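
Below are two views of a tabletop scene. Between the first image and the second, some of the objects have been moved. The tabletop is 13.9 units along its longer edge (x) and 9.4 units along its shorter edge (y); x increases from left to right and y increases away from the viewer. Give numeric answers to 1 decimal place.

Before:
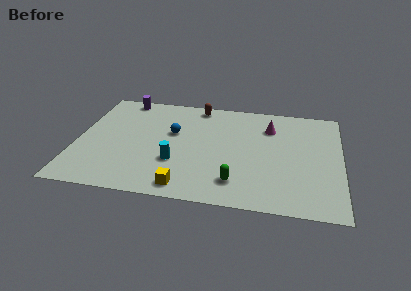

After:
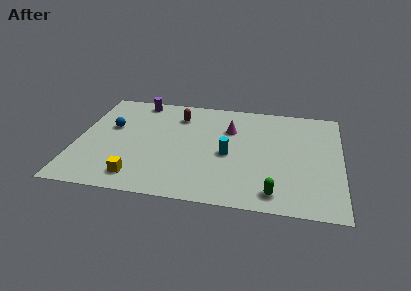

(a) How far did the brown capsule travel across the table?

1.5

The brown capsule was near (6.2, 8.4) before and (5.2, 7.3) after, so it travelled √(1.0² + 1.1²) ≈ 1.5 units.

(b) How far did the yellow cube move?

2.5

The yellow cube was near (5.9, 1.1) before and (3.4, 1.5) after, so it travelled √(2.5² + 0.4²) ≈ 2.5 units.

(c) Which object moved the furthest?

the blue sphere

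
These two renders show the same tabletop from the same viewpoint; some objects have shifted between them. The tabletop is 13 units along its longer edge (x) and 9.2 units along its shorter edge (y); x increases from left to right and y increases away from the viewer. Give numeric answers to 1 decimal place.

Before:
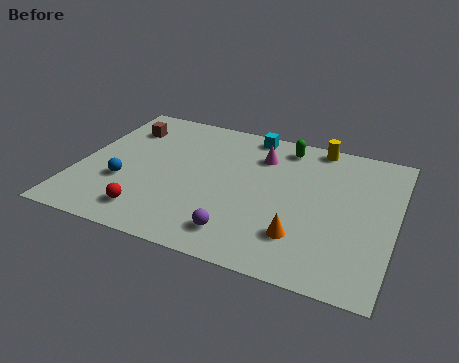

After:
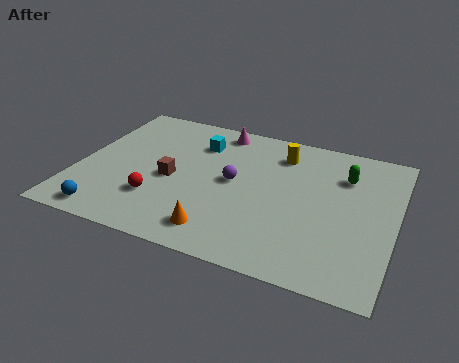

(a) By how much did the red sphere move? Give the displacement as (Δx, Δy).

(0.2, 1.0)

The red sphere started near (3.3, 1.6) and ended near (3.5, 2.6).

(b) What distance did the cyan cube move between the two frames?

2.4

From (6.7, 8.3) to (4.7, 6.9), the cyan cube covered √(2.0² + 1.4²) ≈ 2.4 units.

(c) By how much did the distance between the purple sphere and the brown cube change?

-5.1

They were about 7.7 units apart before and 2.6 after — 5.1 units closer together.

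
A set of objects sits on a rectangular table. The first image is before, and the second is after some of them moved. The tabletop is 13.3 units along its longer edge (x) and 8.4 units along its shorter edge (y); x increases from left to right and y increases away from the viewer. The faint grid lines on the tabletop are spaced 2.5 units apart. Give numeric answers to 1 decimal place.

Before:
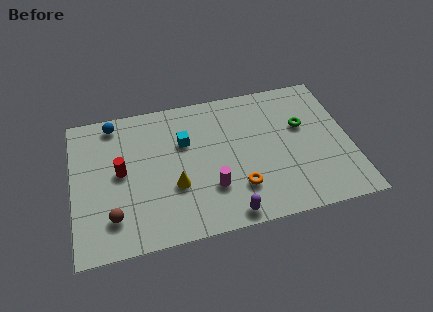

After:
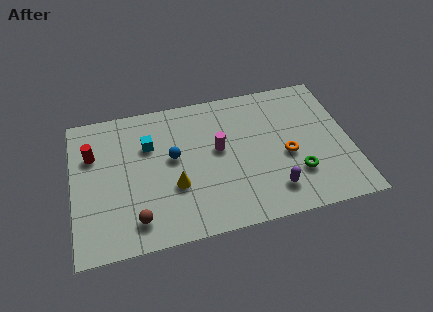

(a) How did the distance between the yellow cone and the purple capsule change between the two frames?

+1.5

They were about 3.3 units apart before and 4.8 after — 1.5 units further apart.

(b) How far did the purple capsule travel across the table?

2.4

The purple capsule was near (7.2, 0.8) before and (9.4, 1.7) after, so it travelled √(2.2² + 0.9²) ≈ 2.4 units.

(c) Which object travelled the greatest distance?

the blue sphere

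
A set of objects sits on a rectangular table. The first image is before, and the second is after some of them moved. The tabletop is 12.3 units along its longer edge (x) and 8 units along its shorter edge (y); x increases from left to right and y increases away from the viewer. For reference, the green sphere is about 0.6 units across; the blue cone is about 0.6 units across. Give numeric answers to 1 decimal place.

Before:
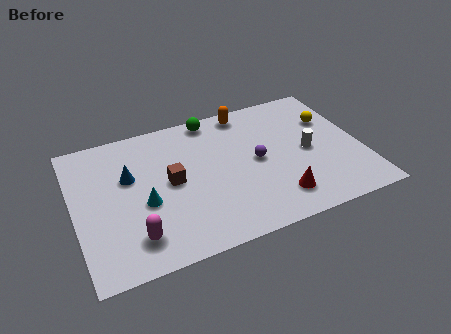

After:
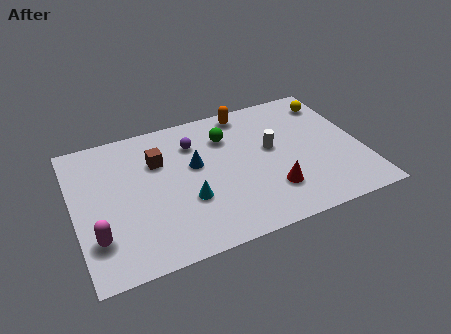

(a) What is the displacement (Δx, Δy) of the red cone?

(-0.2, 0.5)

From the two frames, the red cone sits at roughly (8.4, 1.6) before and (8.2, 2.1) after.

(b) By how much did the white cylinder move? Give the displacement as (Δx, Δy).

(-1.5, 0.7)

The white cylinder started near (10.0, 3.8) and ended near (8.5, 4.5).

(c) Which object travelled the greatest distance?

the purple sphere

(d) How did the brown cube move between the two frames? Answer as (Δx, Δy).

(-0.4, 1.4)

The brown cube started near (4.1, 4.1) and ended near (3.7, 5.5).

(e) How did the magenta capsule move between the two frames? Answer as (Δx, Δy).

(-1.5, 0.5)

From the two frames, the magenta capsule sits at roughly (2.3, 1.6) before and (0.8, 2.1) after.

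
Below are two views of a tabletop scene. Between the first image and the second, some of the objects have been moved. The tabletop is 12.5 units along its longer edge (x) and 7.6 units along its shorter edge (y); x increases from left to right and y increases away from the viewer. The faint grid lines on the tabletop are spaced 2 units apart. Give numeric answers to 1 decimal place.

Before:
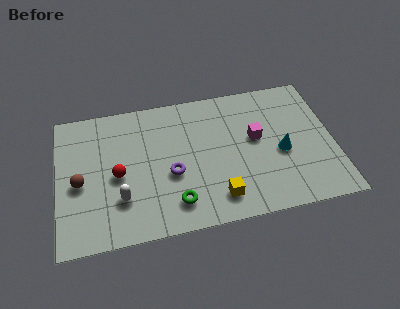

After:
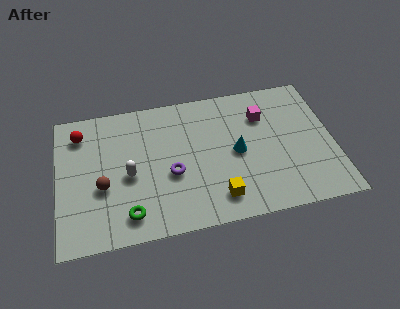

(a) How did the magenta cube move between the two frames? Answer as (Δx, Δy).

(0.4, 1.2)

From the two frames, the magenta cube sits at roughly (9.0, 4.3) before and (9.4, 5.5) after.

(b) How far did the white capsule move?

1.3

The white capsule was near (2.8, 2.2) before and (3.2, 3.4) after, so it travelled √(0.4² + 1.2²) ≈ 1.3 units.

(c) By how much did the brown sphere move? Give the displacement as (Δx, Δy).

(1.0, -0.4)

From the two frames, the brown sphere sits at roughly (1.0, 3.4) before and (2.0, 3.0) after.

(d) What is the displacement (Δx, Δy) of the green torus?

(-2.1, -0.2)

The green torus was at about (5.2, 1.5) and moved to about (3.1, 1.3).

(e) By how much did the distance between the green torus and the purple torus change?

+1.1

Before: roughly 1.6 units apart; after: 2.7. That's 1.1 units further apart.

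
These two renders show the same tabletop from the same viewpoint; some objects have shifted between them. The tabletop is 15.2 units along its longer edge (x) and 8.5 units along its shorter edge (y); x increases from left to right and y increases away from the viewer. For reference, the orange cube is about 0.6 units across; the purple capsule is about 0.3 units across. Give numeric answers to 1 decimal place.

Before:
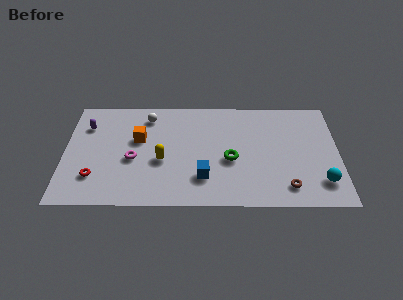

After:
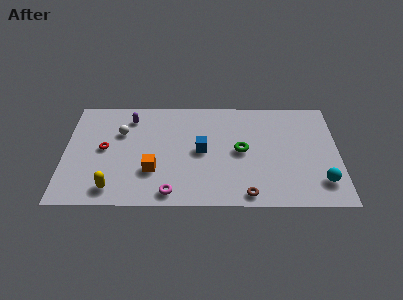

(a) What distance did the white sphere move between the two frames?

2.0

The white sphere was near (4.6, 7.0) before and (3.1, 5.7) after, so it travelled √(1.5² + 1.3²) ≈ 2.0 units.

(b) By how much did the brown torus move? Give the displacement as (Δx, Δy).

(-2.2, -0.6)

The brown torus was at about (12.3, 1.5) and moved to about (10.1, 0.9).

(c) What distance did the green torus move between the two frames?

0.9

From (9.2, 3.6) to (9.8, 4.3), the green torus covered √(0.6² + 0.7²) ≈ 0.9 units.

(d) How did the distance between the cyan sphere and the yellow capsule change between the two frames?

+2.6

Before: roughly 8.9 units apart; after: 11.5. That's 2.6 units further apart.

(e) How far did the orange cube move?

2.6

The orange cube moved from about (4.1, 5.2) to (4.9, 2.7), a distance of √(0.8² + 2.5²) ≈ 2.6.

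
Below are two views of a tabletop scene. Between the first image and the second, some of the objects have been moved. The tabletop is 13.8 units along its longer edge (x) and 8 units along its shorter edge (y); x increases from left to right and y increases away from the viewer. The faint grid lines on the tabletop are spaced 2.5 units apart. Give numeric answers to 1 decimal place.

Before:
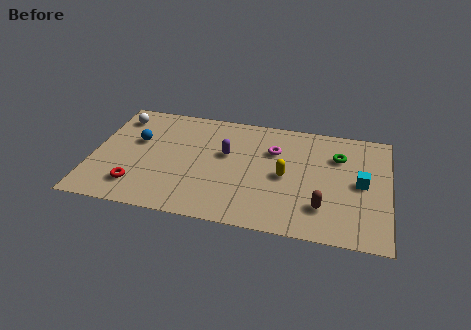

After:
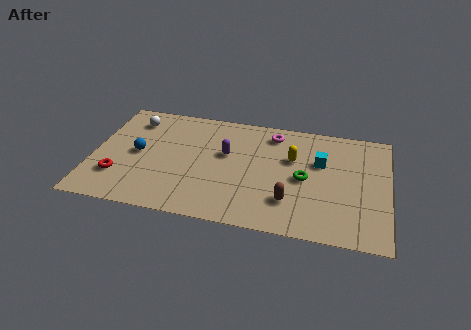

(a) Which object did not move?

the purple capsule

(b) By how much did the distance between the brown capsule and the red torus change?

-0.6

They were about 8.6 units apart before and 8.0 after — 0.6 units closer together.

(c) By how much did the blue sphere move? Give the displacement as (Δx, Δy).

(0.1, -0.9)

The blue sphere started near (2.0, 4.9) and ended near (2.1, 4.0).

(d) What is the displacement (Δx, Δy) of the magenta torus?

(-0.1, 1.2)

From the two frames, the magenta torus sits at roughly (8.4, 5.5) before and (8.3, 6.7) after.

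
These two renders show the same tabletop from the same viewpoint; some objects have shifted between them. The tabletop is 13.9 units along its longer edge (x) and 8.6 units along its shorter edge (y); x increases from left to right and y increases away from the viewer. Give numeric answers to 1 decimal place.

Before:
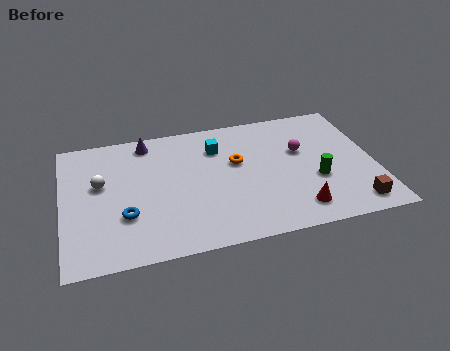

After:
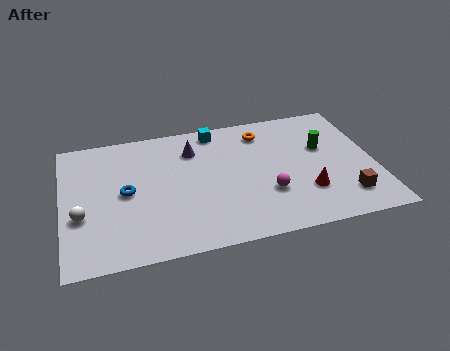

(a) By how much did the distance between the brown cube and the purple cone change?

-2.8

Before: roughly 10.8 units apart; after: 8.0. That's 2.8 units closer together.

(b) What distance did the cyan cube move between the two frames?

1.2

The cyan cube moved from about (7.0, 6.4) to (7.0, 7.6), a distance of √(0.0² + 1.2²) ≈ 1.2.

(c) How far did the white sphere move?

2.1

From (1.7, 5.1) to (0.8, 3.2), the white sphere covered √(0.9² + 1.9²) ≈ 2.1 units.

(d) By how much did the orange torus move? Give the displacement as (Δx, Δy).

(1.3, 1.8)

The orange torus was at about (7.8, 5.2) and moved to about (9.1, 7.0).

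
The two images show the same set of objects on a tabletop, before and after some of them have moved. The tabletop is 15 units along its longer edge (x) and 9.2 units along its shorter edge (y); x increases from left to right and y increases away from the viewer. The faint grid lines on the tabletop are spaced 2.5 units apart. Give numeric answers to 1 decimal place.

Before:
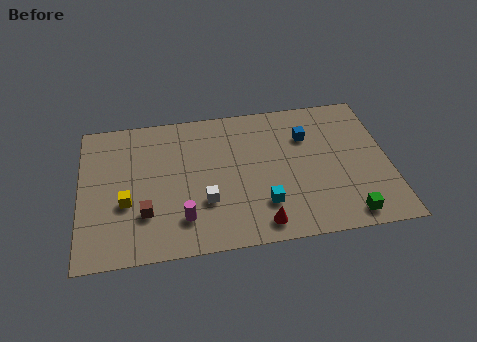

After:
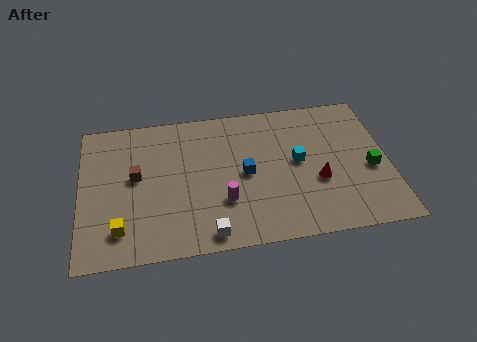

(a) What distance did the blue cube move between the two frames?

3.7

The blue cube was near (11.1, 6.5) before and (8.0, 4.5) after, so it travelled √(3.1² + 2.0²) ≈ 3.7 units.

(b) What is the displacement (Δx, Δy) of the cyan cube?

(1.8, 2.5)

The cyan cube was at about (8.8, 2.4) and moved to about (10.6, 4.9).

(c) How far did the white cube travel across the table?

2.0

The white cube was near (6.0, 3.0) before and (6.1, 1.0) after, so it travelled √(0.1² + 2.0²) ≈ 2.0 units.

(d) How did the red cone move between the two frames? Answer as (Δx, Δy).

(2.9, 2.3)

From the two frames, the red cone sits at roughly (8.6, 1.2) before and (11.5, 3.5) after.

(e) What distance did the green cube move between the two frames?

3.1

From (12.8, 1.1) to (14.1, 3.9), the green cube covered √(1.3² + 2.8²) ≈ 3.1 units.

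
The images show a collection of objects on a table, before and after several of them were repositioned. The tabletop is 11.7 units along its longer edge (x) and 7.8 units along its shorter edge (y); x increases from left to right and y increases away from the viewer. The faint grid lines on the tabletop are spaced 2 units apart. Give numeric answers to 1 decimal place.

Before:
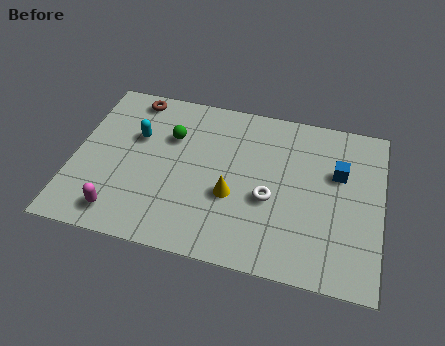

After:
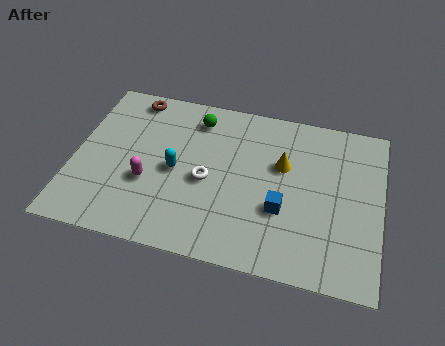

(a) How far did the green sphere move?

1.4

The green sphere moved from about (3.6, 5.3) to (4.5, 6.4), a distance of √(0.9² + 1.1²) ≈ 1.4.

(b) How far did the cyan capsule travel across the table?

2.1

The cyan capsule was near (2.3, 5.0) before and (3.9, 3.7) after, so it travelled √(1.6² + 1.3²) ≈ 2.1 units.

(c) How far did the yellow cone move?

2.6

The yellow cone was near (6.1, 3.0) before and (7.9, 4.9) after, so it travelled √(1.8² + 1.9²) ≈ 2.6 units.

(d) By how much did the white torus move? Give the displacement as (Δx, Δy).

(-2.4, 0.3)

The white torus was at about (7.5, 3.2) and moved to about (5.1, 3.5).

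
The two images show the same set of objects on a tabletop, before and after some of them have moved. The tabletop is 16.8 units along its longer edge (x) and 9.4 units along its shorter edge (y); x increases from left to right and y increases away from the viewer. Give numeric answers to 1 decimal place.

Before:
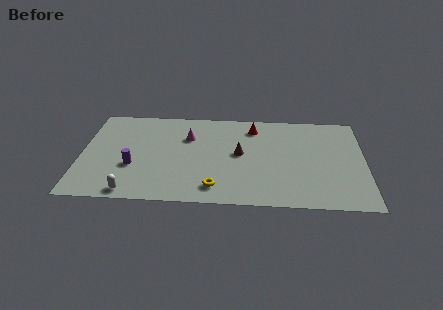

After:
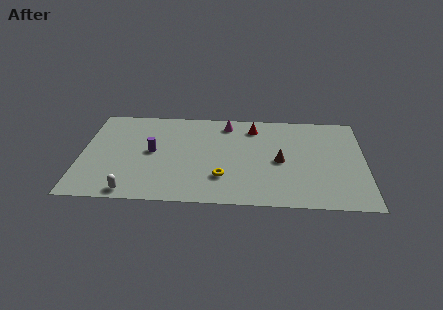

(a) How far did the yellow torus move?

1.1

The yellow torus was near (8.0, 1.6) before and (8.4, 2.6) after, so it travelled √(0.4² + 1.0²) ≈ 1.1 units.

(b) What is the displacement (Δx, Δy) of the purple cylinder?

(1.1, 1.5)

From the two frames, the purple cylinder sits at roughly (3.1, 3.4) before and (4.2, 4.9) after.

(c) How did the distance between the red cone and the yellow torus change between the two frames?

-1.1

Before: roughly 6.5 units apart; after: 5.4. That's 1.1 units closer together.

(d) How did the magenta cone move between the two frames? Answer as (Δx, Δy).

(2.3, 1.5)

From the two frames, the magenta cone sits at roughly (6.3, 6.5) before and (8.6, 8.0) after.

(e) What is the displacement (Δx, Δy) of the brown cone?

(2.4, -0.6)

From the two frames, the brown cone sits at roughly (9.4, 5.0) before and (11.8, 4.4) after.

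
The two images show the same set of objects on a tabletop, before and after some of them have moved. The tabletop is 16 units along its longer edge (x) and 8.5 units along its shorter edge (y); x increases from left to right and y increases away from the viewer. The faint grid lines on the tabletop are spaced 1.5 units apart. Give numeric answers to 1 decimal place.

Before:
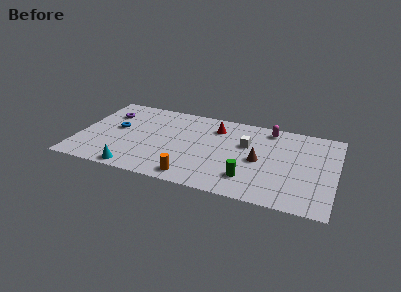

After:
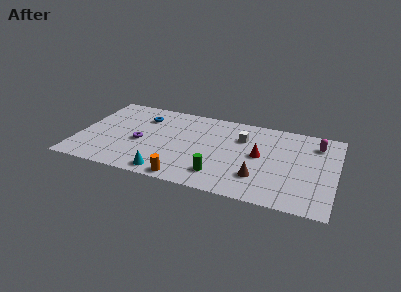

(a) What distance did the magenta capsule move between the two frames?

3.1

The magenta capsule was near (11.7, 7.4) before and (14.7, 6.7) after, so it travelled √(3.0² + 0.7²) ≈ 3.1 units.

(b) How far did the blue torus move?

2.3

The blue torus was near (2.3, 4.7) before and (3.8, 6.4) after, so it travelled √(1.5² + 1.7²) ≈ 2.3 units.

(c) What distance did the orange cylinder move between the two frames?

0.5

The orange cylinder was near (7.4, 1.1) before and (7.0, 0.8) after, so it travelled √(0.4² + 0.3²) ≈ 0.5 units.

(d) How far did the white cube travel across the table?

0.7

The white cube moved from about (10.4, 5.4) to (10.1, 6.0), a distance of √(0.3² + 0.6²) ≈ 0.7.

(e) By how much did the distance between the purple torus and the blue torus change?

+1.0

Before: roughly 1.7 units apart; after: 2.7. That's 1.0 units further apart.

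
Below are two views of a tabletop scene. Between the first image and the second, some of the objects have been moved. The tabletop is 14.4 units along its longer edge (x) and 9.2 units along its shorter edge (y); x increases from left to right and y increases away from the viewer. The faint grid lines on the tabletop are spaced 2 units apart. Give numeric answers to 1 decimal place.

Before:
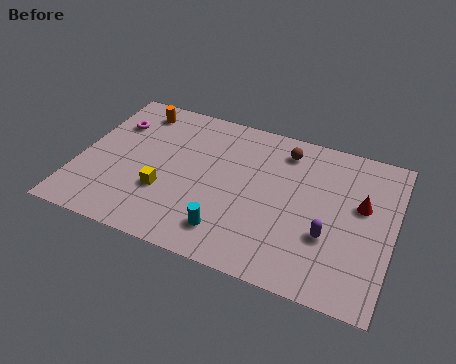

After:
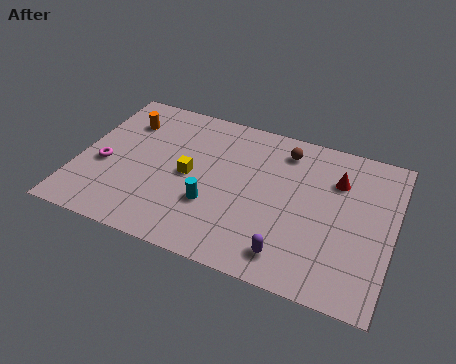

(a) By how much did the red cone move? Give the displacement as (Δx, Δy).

(-1.2, 1.1)

The red cone started near (12.9, 5.5) and ended near (11.7, 6.6).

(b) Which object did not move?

the brown sphere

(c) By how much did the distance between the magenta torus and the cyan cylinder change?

-2.5

Before: roughly 7.6 units apart; after: 5.1. That's 2.5 units closer together.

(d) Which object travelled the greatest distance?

the magenta torus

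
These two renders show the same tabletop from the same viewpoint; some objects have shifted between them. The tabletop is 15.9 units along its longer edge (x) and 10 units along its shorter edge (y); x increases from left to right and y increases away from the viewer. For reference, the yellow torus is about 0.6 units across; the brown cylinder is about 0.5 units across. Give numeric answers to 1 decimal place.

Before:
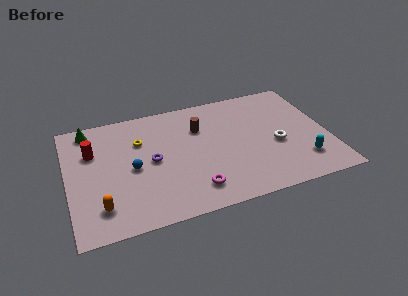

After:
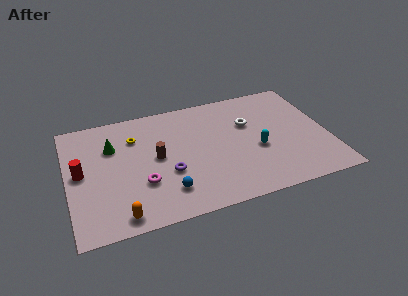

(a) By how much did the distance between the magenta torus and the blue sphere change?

-2.7

They were about 4.5 units apart before and 1.8 after — 2.7 units closer together.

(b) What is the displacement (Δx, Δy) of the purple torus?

(0.9, -1.3)

The purple torus was at about (5.1, 5.0) and moved to about (6.0, 3.7).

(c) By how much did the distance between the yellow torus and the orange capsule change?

+0.8

They were about 5.5 units apart before and 6.3 after — 0.8 units further apart.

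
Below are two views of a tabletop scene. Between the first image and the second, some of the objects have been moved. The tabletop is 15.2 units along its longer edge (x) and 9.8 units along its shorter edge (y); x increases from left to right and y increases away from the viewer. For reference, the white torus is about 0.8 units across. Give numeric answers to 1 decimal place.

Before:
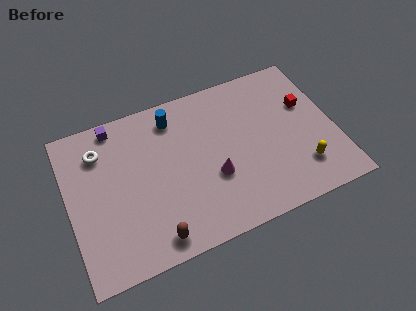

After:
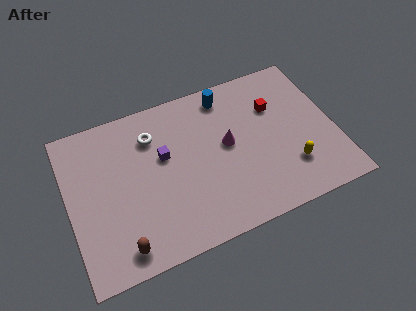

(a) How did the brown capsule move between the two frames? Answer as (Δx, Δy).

(-1.8, 0.1)

From the two frames, the brown capsule sits at roughly (4.4, 1.2) before and (2.6, 1.3) after.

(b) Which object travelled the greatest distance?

the purple cube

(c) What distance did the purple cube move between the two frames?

3.8

From (3.0, 8.8) to (5.5, 5.9), the purple cube covered √(2.5² + 2.9²) ≈ 3.8 units.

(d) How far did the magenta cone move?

2.0

The magenta cone moved from about (8.1, 3.6) to (9.1, 5.3), a distance of √(1.0² + 1.7²) ≈ 2.0.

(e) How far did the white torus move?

3.0

The white torus was near (2.0, 7.5) before and (5.0, 7.4) after, so it travelled √(3.0² + 0.1²) ≈ 3.0 units.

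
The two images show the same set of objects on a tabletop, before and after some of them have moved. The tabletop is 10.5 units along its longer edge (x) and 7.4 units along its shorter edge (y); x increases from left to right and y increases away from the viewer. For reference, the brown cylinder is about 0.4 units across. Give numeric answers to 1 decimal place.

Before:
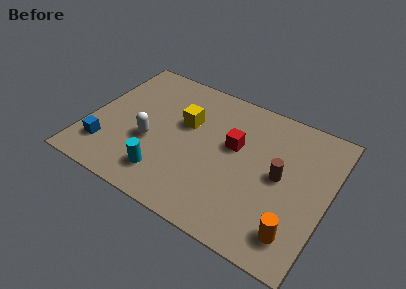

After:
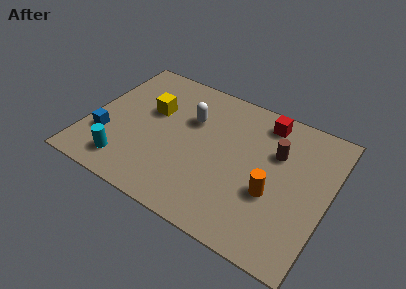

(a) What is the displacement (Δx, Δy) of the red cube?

(1.1, 1.9)

The red cube was at about (6.3, 4.4) and moved to about (7.4, 6.3).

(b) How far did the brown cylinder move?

1.1

From (8.4, 3.8) to (8.1, 4.9), the brown cylinder covered √(0.3² + 1.1²) ≈ 1.1 units.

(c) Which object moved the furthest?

the white capsule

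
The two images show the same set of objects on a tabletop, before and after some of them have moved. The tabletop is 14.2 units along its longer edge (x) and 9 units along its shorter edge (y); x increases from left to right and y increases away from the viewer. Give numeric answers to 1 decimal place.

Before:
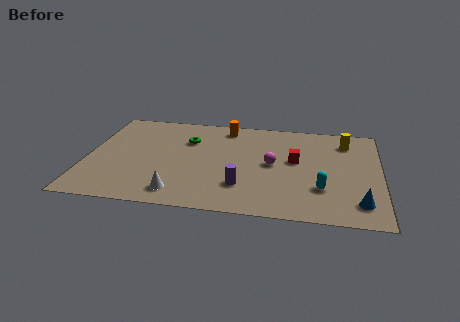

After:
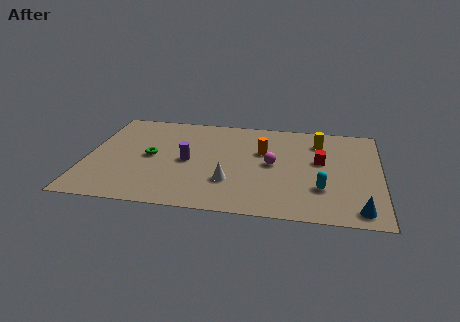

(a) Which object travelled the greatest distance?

the purple cylinder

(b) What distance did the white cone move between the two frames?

2.7

From (4.6, 1.4) to (7.0, 2.7), the white cone covered √(2.4² + 1.3²) ≈ 2.7 units.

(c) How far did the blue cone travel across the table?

0.6

The blue cone was near (13.2, 1.7) before and (13.2, 1.1) after, so it travelled √(0.0² + 0.6²) ≈ 0.6 units.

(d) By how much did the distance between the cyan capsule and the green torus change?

+1.0

They were about 7.5 units apart before and 8.5 after — 1.0 units further apart.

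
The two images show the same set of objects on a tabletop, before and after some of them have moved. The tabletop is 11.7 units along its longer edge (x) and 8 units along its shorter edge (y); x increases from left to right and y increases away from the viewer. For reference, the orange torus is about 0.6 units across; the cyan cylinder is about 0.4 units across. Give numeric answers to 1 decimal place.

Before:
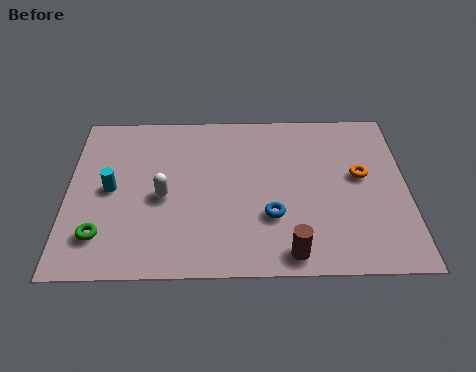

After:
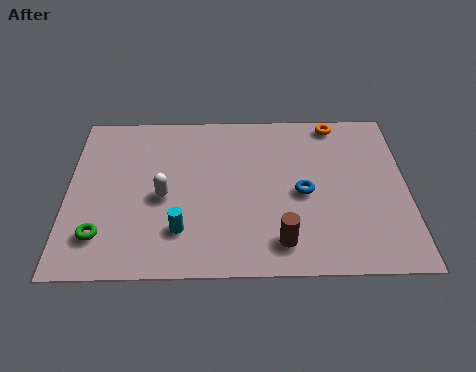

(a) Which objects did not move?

the green torus and the white capsule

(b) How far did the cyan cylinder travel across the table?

3.1

The cyan cylinder was near (1.5, 4.0) before and (3.9, 2.0) after, so it travelled √(2.4² + 2.0²) ≈ 3.1 units.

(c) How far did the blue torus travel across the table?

1.6

The blue torus was near (7.0, 2.6) before and (8.1, 3.7) after, so it travelled √(1.1² + 1.1²) ≈ 1.6 units.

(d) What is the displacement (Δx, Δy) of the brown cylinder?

(-0.3, 0.5)

The brown cylinder started near (7.6, 0.9) and ended near (7.3, 1.4).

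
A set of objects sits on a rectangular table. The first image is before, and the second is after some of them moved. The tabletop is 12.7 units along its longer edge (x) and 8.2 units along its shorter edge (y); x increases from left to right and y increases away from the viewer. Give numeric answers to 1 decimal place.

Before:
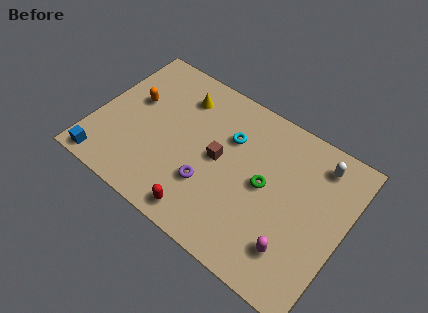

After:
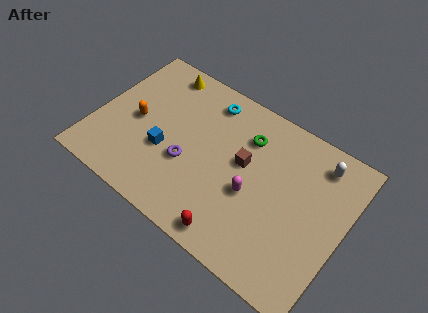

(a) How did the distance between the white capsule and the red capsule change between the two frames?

-0.9

They were about 7.6 units apart before and 6.7 after — 0.9 units closer together.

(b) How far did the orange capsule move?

1.0

From (1.7, 4.9) to (2.0, 3.9), the orange capsule covered √(0.3² + 1.0²) ≈ 1.0 units.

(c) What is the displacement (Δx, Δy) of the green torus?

(-1.3, 1.9)

From the two frames, the green torus sits at roughly (8.7, 4.2) before and (7.4, 6.1) after.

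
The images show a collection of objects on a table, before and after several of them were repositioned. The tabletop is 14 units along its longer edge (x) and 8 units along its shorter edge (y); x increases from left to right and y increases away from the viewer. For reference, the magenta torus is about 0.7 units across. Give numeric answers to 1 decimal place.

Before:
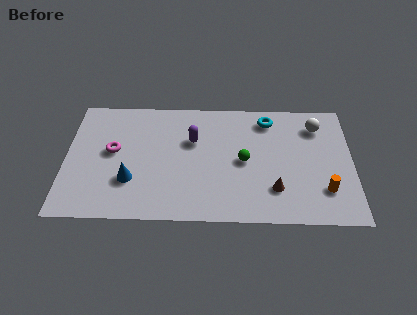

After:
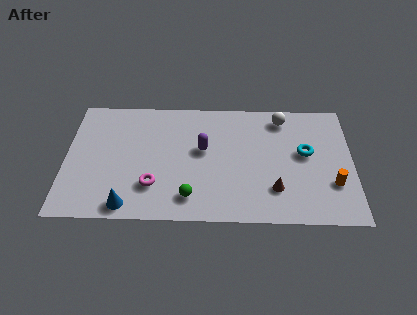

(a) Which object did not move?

the brown cone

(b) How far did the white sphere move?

1.8

The white sphere was near (12.3, 6.3) before and (10.6, 6.8) after, so it travelled √(1.7² + 0.5²) ≈ 1.8 units.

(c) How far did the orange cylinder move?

0.6

The orange cylinder was near (12.6, 2.1) before and (13.0, 2.5) after, so it travelled √(0.4² + 0.4²) ≈ 0.6 units.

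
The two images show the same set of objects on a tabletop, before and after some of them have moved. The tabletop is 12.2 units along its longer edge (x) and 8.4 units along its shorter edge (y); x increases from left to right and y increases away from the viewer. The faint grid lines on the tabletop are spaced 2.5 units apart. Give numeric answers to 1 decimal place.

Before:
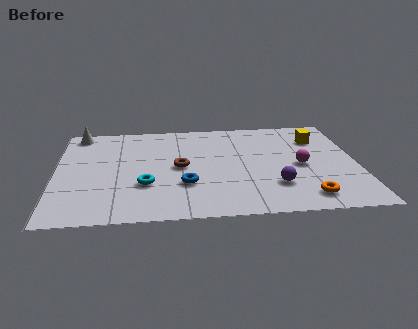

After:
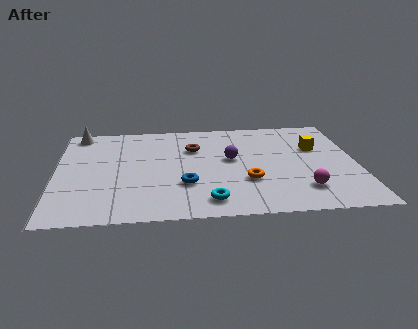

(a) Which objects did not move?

the blue torus and the white cone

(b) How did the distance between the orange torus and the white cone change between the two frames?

-2.7

Before: roughly 11.0 units apart; after: 8.3. That's 2.7 units closer together.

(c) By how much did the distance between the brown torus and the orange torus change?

-2.1

They were about 5.8 units apart before and 3.7 after — 2.1 units closer together.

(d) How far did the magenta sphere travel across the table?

2.0

From (9.9, 3.9) to (9.9, 1.9), the magenta sphere covered √(0.0² + 2.0²) ≈ 2.0 units.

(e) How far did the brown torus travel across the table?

1.7

The brown torus moved from about (5.0, 4.2) to (5.6, 5.8), a distance of √(0.6² + 1.6²) ≈ 1.7.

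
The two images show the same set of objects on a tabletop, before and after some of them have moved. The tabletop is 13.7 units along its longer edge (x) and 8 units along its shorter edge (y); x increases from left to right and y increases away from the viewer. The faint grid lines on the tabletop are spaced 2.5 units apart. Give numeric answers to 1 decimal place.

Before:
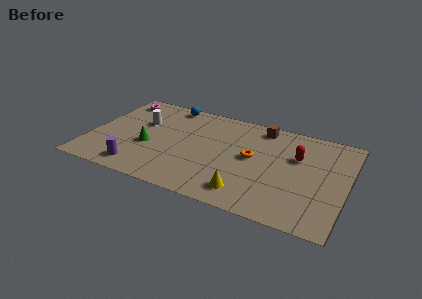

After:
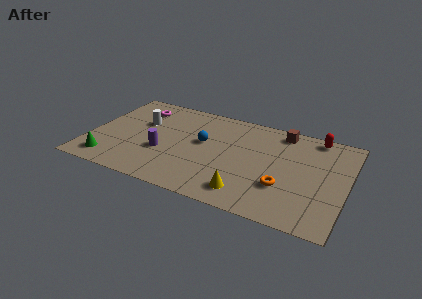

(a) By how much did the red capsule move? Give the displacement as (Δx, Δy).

(0.8, 2.0)

The red capsule was at about (11.0, 5.2) and moved to about (11.8, 7.2).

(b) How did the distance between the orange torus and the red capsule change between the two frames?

+2.3

Before: roughly 2.5 units apart; after: 4.8. That's 2.3 units further apart.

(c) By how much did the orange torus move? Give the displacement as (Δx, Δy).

(1.8, -1.7)

From the two frames, the orange torus sits at roughly (8.7, 4.3) before and (10.5, 2.6) after.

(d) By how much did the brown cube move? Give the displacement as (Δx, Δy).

(1.1, 0.0)

The brown cube was at about (8.9, 7.0) and moved to about (10.0, 7.0).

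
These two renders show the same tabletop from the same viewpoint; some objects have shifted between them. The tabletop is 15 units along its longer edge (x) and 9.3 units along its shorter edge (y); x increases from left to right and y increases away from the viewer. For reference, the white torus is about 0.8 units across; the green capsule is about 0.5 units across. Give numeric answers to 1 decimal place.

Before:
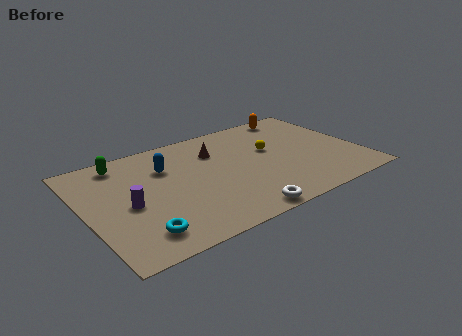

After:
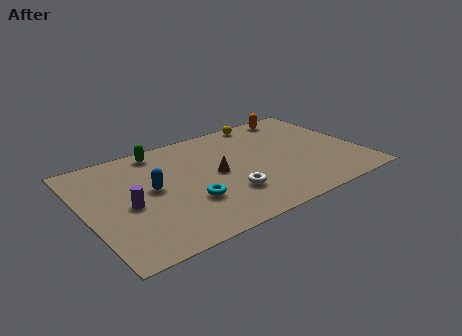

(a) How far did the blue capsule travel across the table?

1.8

From (4.6, 6.5) to (3.6, 5.0), the blue capsule covered √(1.0² + 1.5²) ≈ 1.8 units.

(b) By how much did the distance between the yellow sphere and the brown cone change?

+2.0

Before: roughly 3.1 units apart; after: 5.1. That's 2.0 units further apart.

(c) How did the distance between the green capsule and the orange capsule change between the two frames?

-2.1

The distance was about 10.0 in the first image and 7.9 in the second, so they moved 2.1 units closer together.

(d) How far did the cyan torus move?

3.2

The cyan torus was near (2.4, 1.7) before and (5.3, 3.0) after, so it travelled √(2.9² + 1.3²) ≈ 3.2 units.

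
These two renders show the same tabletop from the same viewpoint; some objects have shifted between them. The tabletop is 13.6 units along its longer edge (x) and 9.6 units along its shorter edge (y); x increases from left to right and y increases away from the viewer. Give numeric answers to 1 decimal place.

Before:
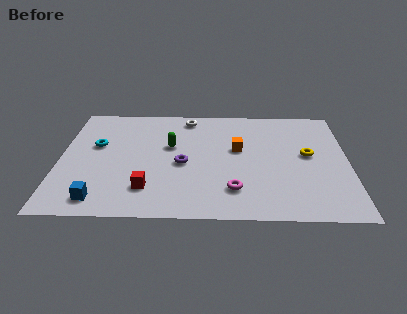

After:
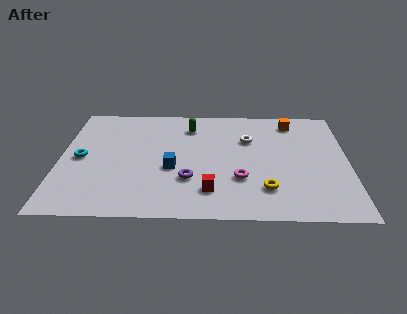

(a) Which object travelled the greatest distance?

the blue cube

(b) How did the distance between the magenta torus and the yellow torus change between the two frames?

-3.2

Before: roughly 4.6 units apart; after: 1.4. That's 3.2 units closer together.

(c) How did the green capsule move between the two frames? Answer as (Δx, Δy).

(0.9, 1.8)

The green capsule was at about (5.2, 5.8) and moved to about (6.1, 7.6).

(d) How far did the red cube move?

2.9

The red cube was near (4.2, 2.2) before and (7.1, 2.1) after, so it travelled √(2.9² + 0.1²) ≈ 2.9 units.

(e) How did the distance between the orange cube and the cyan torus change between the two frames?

+3.9

Before: roughly 6.7 units apart; after: 10.6. That's 3.9 units further apart.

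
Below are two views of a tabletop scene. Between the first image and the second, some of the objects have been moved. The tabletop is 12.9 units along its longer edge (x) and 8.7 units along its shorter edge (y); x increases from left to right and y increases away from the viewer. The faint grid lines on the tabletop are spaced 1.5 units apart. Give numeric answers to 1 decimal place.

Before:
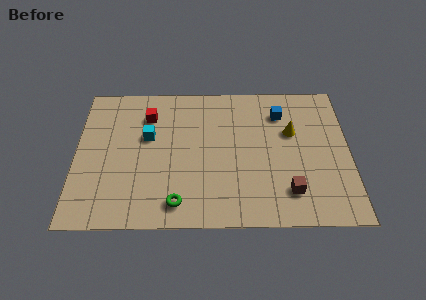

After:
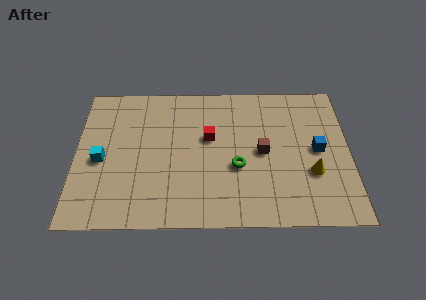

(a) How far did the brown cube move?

2.7

The brown cube moved from about (10.0, 1.9) to (8.8, 4.3), a distance of √(1.2² + 2.4²) ≈ 2.7.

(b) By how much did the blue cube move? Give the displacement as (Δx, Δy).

(1.7, -2.3)

From the two frames, the blue cube sits at roughly (9.7, 6.7) before and (11.4, 4.4) after.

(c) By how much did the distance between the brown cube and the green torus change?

-3.7

The distance was about 5.2 in the first image and 1.5 in the second, so they moved 3.7 units closer together.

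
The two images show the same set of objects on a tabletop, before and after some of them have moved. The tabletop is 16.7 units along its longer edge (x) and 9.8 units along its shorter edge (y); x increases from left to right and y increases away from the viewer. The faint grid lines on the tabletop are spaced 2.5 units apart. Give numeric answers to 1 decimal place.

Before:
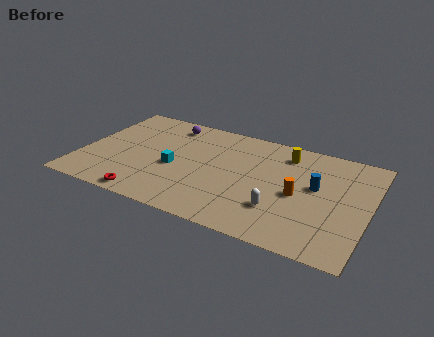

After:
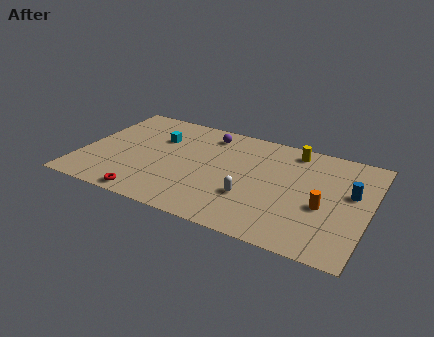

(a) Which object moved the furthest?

the cyan cube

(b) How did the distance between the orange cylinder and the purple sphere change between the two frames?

-0.6

Before: roughly 8.9 units apart; after: 8.3. That's 0.6 units closer together.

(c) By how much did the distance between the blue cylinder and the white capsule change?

+2.8

They were about 3.3 units apart before and 6.1 after — 2.8 units further apart.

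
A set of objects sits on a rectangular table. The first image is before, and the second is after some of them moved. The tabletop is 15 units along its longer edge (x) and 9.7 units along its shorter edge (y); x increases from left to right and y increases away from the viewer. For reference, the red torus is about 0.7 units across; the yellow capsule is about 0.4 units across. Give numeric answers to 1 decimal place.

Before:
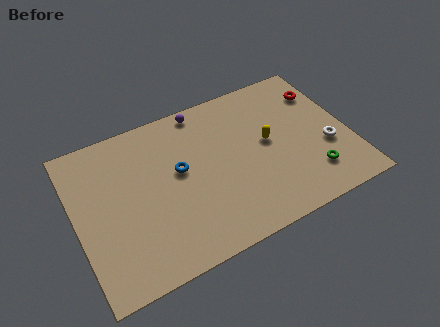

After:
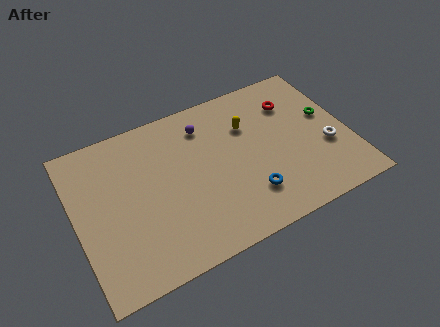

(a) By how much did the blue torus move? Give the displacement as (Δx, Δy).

(3.4, -3.1)

The blue torus was at about (5.7, 5.5) and moved to about (9.1, 2.4).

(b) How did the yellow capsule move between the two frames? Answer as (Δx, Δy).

(-0.9, 1.5)

The yellow capsule was at about (10.6, 5.2) and moved to about (9.7, 6.7).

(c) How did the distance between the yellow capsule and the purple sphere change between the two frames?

-2.3

Before: roughly 4.8 units apart; after: 2.5. That's 2.3 units closer together.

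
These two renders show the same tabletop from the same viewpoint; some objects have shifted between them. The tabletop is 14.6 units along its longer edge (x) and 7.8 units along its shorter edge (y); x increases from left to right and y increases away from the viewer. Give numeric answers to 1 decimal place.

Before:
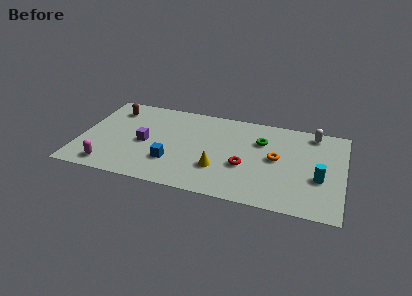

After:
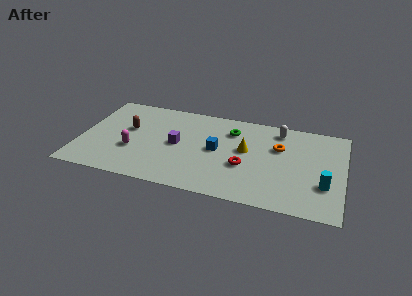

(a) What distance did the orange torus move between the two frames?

1.0

From (10.9, 4.1) to (11.0, 5.1), the orange torus covered √(0.1² + 1.0²) ≈ 1.0 units.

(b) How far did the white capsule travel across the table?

1.9

The white capsule was near (12.8, 6.8) before and (10.9, 6.6) after, so it travelled √(1.9² + 0.2²) ≈ 1.9 units.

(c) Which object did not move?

the red torus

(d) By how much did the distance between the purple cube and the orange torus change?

-1.6

They were about 7.3 units apart before and 5.7 after — 1.6 units closer together.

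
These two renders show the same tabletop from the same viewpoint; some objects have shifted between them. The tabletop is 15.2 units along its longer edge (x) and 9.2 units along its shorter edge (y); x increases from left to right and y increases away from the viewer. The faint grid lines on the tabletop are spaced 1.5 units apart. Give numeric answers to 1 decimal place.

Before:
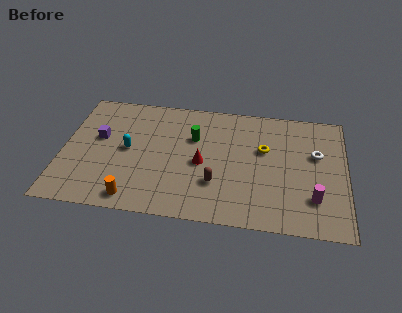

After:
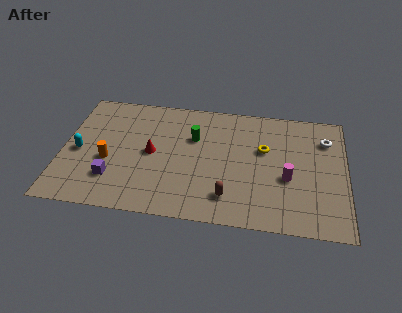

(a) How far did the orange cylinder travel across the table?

3.0

The orange cylinder moved from about (4.0, 1.1) to (2.5, 3.7), a distance of √(1.5² + 2.6²) ≈ 3.0.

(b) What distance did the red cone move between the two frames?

2.7

The red cone moved from about (7.5, 4.2) to (4.8, 4.6), a distance of √(2.7² + 0.4²) ≈ 2.7.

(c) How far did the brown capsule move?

1.1

The brown capsule moved from about (8.3, 2.8) to (9.0, 1.9), a distance of √(0.7² + 0.9²) ≈ 1.1.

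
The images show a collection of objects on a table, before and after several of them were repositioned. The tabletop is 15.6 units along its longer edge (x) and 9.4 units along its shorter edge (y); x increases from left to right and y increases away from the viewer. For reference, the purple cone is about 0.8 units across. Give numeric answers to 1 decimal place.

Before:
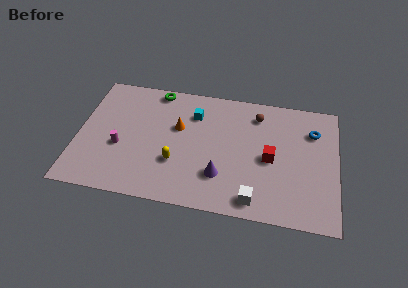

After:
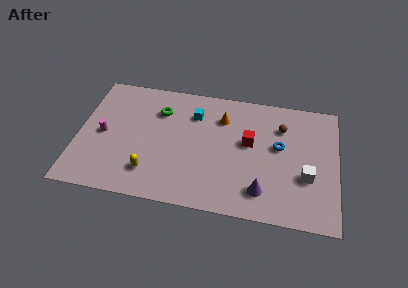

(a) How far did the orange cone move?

2.9

The orange cone moved from about (6.0, 5.8) to (8.6, 7.0), a distance of √(2.6² + 1.2²) ≈ 2.9.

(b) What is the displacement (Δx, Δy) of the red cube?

(-1.3, 1.0)

The red cube started near (11.6, 4.4) and ended near (10.3, 5.4).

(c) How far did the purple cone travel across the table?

2.6

The purple cone moved from about (8.7, 2.6) to (11.2, 1.9), a distance of √(2.5² + 0.7²) ≈ 2.6.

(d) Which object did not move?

the cyan cube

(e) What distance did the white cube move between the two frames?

3.7

From (10.8, 1.2) to (13.8, 3.4), the white cube covered √(3.0² + 2.2²) ≈ 3.7 units.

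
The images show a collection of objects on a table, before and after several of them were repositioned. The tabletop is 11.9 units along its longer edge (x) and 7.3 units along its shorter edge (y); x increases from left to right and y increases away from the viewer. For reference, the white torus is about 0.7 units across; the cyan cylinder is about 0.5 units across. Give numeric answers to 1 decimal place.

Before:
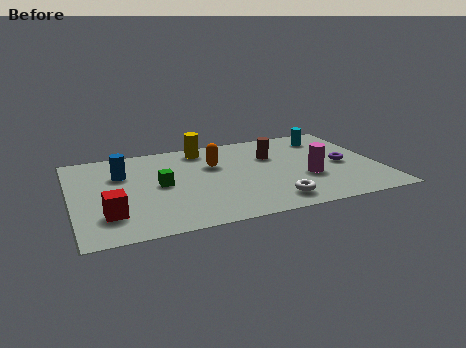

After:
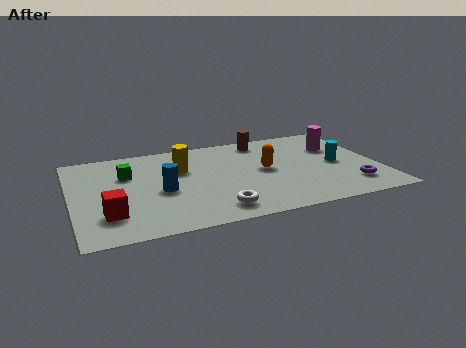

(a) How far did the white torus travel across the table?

2.2

The white torus was near (7.5, 1.2) before and (5.3, 1.2) after, so it travelled √(2.2² + 0.0²) ≈ 2.2 units.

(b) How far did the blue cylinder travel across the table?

2.3

The blue cylinder was near (2.0, 5.0) before and (3.4, 3.2) after, so it travelled √(1.4² + 1.8²) ≈ 2.3 units.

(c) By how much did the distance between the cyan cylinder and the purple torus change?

-0.6

The distance was about 2.5 in the first image and 1.9 in the second, so they moved 0.6 units closer together.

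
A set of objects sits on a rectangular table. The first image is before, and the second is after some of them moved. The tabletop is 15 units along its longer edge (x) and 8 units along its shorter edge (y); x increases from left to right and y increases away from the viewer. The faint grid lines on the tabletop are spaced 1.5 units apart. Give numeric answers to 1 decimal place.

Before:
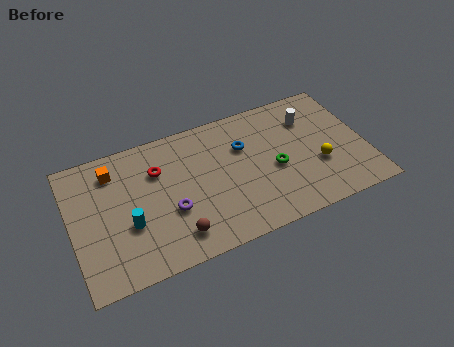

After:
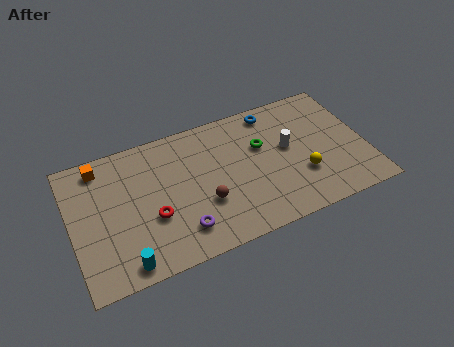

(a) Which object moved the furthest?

the red torus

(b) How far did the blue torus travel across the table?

2.3

The blue torus moved from about (8.9, 5.4) to (10.6, 7.0), a distance of √(1.7² + 1.6²) ≈ 2.3.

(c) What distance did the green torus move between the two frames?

1.7

The green torus moved from about (10.3, 3.5) to (9.8, 5.1), a distance of √(0.5² + 1.6²) ≈ 1.7.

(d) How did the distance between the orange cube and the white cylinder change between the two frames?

-0.4

The distance was about 10.1 in the first image and 9.7 in the second, so they moved 0.4 units closer together.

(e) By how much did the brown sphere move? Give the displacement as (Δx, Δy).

(1.6, 1.3)

The brown sphere started near (5.0, 1.5) and ended near (6.6, 2.8).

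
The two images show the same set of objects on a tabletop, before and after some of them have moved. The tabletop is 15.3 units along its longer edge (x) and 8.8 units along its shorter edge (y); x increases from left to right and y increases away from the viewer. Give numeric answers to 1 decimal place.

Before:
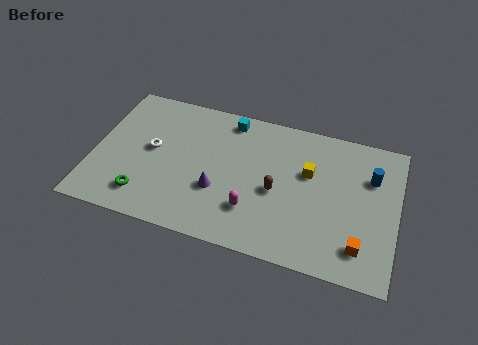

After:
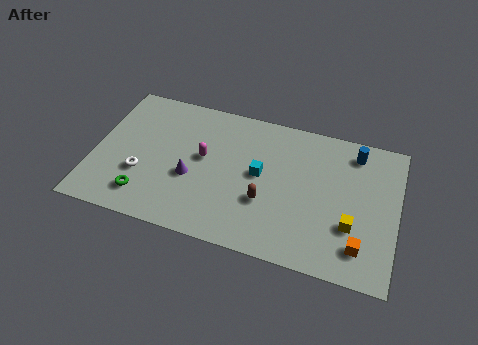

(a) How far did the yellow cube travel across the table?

3.5

The yellow cube moved from about (10.8, 5.5) to (13.1, 2.9), a distance of √(2.3² + 2.6²) ≈ 3.5.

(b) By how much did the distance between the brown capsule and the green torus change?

-0.7

The distance was about 6.9 in the first image and 6.2 in the second, so they moved 0.7 units closer together.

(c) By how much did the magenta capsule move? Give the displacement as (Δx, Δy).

(-2.7, 2.5)

The magenta capsule started near (8.2, 2.4) and ended near (5.5, 4.9).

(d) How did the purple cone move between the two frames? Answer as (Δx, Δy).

(-1.4, 0.4)

The purple cone started near (6.4, 3.1) and ended near (5.0, 3.5).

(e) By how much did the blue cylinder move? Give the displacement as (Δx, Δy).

(-0.9, 1.3)

The blue cylinder was at about (13.9, 6.1) and moved to about (13.0, 7.4).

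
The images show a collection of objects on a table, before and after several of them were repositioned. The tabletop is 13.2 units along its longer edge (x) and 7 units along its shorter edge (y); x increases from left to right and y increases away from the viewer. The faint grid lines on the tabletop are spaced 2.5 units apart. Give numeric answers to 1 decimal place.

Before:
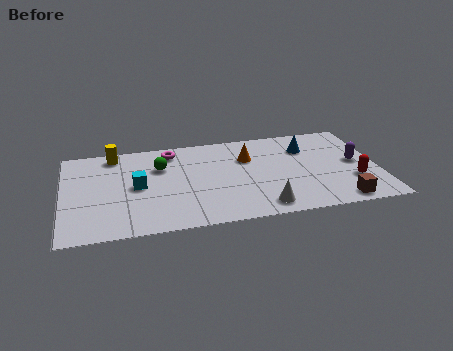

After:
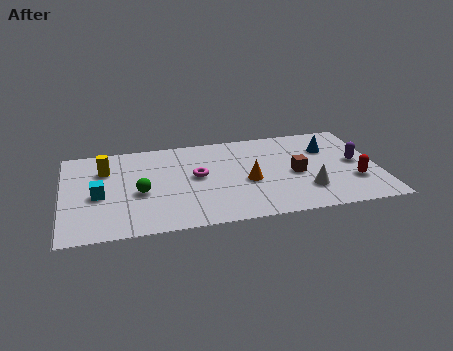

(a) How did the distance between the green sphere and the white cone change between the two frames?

+1.4

They were about 5.6 units apart before and 7.0 after — 1.4 units further apart.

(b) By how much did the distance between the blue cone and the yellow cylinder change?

+1.2

The distance was about 8.2 in the first image and 9.4 in the second, so they moved 1.2 units further apart.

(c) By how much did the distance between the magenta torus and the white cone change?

-1.2

The distance was about 6.1 in the first image and 4.9 in the second, so they moved 1.2 units closer together.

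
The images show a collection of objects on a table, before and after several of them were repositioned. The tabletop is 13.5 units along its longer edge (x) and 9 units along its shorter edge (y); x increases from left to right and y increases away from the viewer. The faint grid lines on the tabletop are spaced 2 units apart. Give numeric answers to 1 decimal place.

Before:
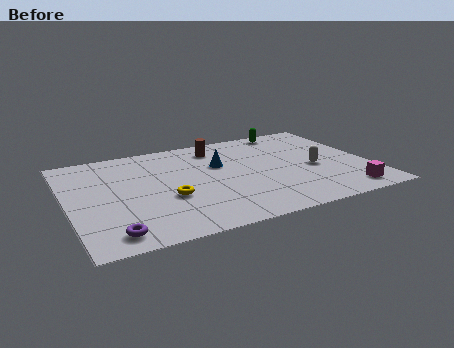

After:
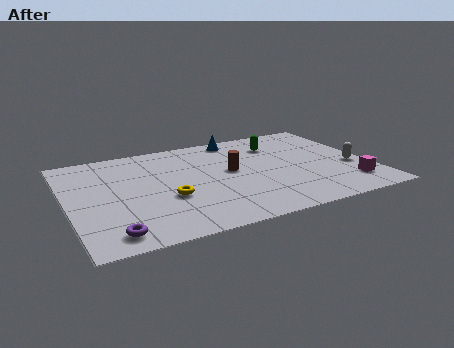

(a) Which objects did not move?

the yellow torus and the purple torus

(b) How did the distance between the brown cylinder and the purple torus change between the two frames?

-1.4

The distance was about 8.2 in the first image and 6.8 in the second, so they moved 1.4 units closer together.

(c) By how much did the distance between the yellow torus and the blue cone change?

+2.4

The distance was about 3.5 in the first image and 5.9 in the second, so they moved 2.4 units further apart.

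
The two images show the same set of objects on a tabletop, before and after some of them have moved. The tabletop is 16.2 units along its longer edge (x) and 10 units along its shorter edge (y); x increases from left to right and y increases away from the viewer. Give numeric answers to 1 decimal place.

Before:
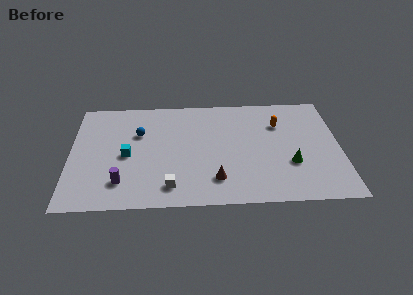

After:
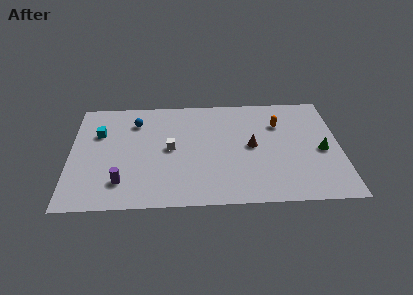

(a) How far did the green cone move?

2.2

From (13.2, 3.4) to (15.1, 4.5), the green cone covered √(1.9² + 1.1²) ≈ 2.2 units.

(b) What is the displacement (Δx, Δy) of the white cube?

(0.0, 3.4)

The white cube was at about (6.0, 1.7) and moved to about (6.0, 5.1).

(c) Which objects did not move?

the purple cylinder and the orange capsule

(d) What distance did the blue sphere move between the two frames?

1.1

From (4.1, 6.6) to (3.9, 7.7), the blue sphere covered √(0.2² + 1.1²) ≈ 1.1 units.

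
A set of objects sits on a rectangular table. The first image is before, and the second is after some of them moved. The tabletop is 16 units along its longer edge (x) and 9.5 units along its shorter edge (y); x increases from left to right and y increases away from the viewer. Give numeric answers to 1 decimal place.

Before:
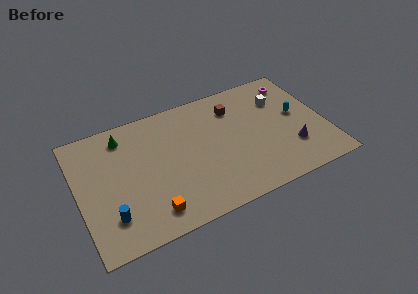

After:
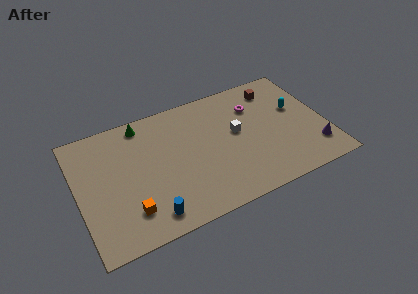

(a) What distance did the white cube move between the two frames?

3.4

From (13.4, 6.8) to (10.3, 5.3), the white cube covered √(3.1² + 1.5²) ≈ 3.4 units.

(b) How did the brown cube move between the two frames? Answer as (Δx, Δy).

(2.8, 0.5)

From the two frames, the brown cube sits at roughly (10.4, 7.3) before and (13.2, 7.8) after.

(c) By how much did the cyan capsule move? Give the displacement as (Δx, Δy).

(0.0, 0.5)

The cyan capsule started near (14.3, 5.2) and ended near (14.3, 5.7).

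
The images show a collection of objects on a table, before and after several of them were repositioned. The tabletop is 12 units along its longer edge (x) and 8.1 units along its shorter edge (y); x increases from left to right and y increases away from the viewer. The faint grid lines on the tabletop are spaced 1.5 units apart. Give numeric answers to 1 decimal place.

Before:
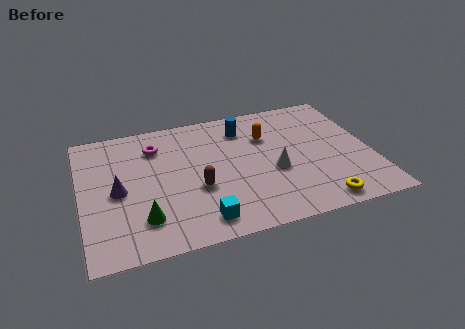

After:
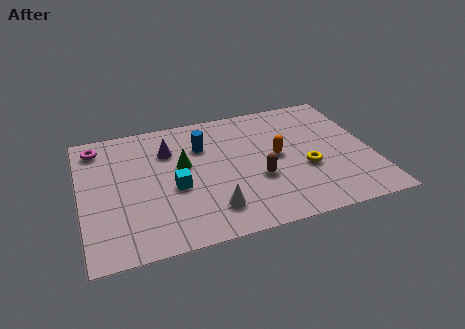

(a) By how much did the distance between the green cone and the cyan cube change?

-1.0

The distance was about 2.4 in the first image and 1.4 in the second, so they moved 1.0 units closer together.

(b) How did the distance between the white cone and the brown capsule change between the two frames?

-0.8

They were about 3.2 units apart before and 2.4 after — 0.8 units closer together.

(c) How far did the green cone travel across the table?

3.3

From (2.4, 1.9) to (4.2, 4.7), the green cone covered √(1.8² + 2.8²) ≈ 3.3 units.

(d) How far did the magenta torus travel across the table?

2.5

The magenta torus was near (3.2, 6.2) before and (0.8, 6.8) after, so it travelled √(2.4² + 0.6²) ≈ 2.5 units.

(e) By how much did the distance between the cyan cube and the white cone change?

-1.6

The distance was about 3.8 in the first image and 2.2 in the second, so they moved 1.6 units closer together.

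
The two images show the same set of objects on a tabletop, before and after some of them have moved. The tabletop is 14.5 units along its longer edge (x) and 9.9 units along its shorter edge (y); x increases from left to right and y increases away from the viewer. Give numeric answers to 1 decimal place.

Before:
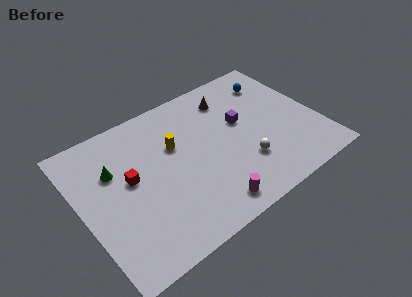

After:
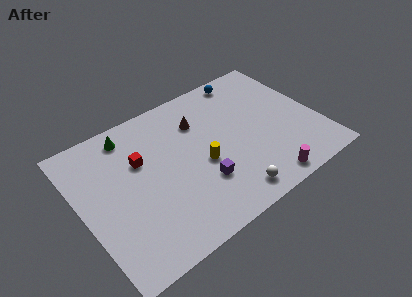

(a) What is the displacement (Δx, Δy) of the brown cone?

(-2.1, -0.7)

The brown cone was at about (9.7, 7.9) and moved to about (7.6, 7.2).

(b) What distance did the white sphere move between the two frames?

2.1

From (9.6, 2.9) to (8.3, 1.3), the white sphere covered √(1.3² + 1.6²) ≈ 2.1 units.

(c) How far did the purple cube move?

4.2

From (10.0, 5.8) to (6.9, 3.0), the purple cube covered √(3.1² + 2.8²) ≈ 4.2 units.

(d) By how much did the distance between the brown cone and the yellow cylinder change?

-1.1

Before: roughly 4.1 units apart; after: 3.0. That's 1.1 units closer together.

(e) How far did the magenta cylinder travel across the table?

3.4

The magenta cylinder moved from about (7.0, 1.3) to (10.4, 1.0), a distance of √(3.4² + 0.3²) ≈ 3.4.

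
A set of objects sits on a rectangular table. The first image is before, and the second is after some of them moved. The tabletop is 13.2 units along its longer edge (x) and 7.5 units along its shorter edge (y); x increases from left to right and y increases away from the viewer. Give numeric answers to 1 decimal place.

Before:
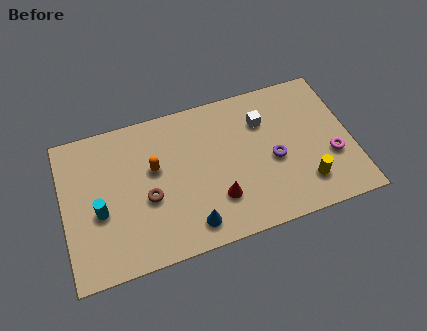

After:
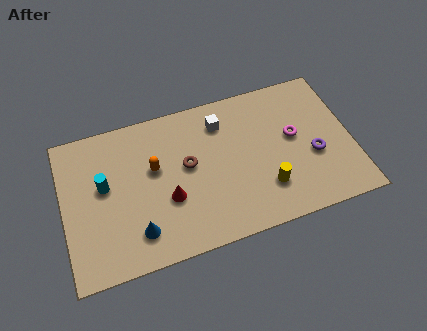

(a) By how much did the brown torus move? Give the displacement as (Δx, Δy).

(1.9, 1.1)

From the two frames, the brown torus sits at roughly (3.8, 3.1) before and (5.7, 4.2) after.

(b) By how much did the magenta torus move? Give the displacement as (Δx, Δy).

(-1.6, 1.5)

The magenta torus started near (12.2, 2.7) and ended near (10.6, 4.2).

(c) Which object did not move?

the orange capsule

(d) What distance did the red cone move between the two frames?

2.3

From (6.9, 2.1) to (4.7, 2.8), the red cone covered √(2.2² + 0.7²) ≈ 2.3 units.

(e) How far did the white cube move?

2.0

The white cube was near (9.3, 5.4) before and (7.4, 5.9) after, so it travelled √(1.9² + 0.5²) ≈ 2.0 units.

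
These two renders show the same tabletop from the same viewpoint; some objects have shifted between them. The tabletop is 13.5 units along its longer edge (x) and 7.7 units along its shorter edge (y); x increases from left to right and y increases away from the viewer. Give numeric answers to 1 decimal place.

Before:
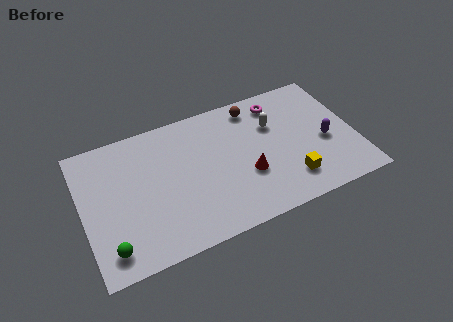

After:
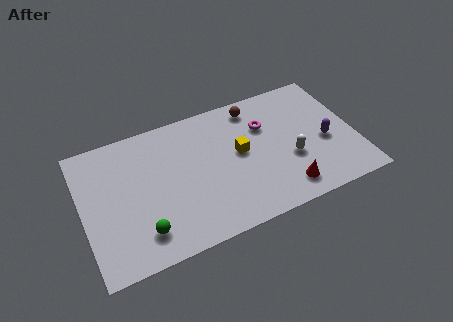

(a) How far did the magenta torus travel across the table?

1.4

From (10.0, 6.4) to (9.2, 5.3), the magenta torus covered √(0.8² + 1.1²) ≈ 1.4 units.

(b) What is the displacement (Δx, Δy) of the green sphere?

(1.6, 0.3)

The green sphere started near (1.1, 1.3) and ended near (2.7, 1.6).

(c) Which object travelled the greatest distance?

the yellow cube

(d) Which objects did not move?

the purple capsule and the brown sphere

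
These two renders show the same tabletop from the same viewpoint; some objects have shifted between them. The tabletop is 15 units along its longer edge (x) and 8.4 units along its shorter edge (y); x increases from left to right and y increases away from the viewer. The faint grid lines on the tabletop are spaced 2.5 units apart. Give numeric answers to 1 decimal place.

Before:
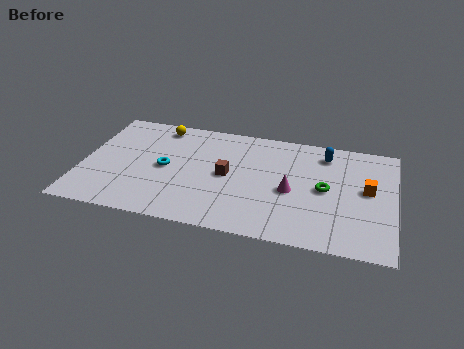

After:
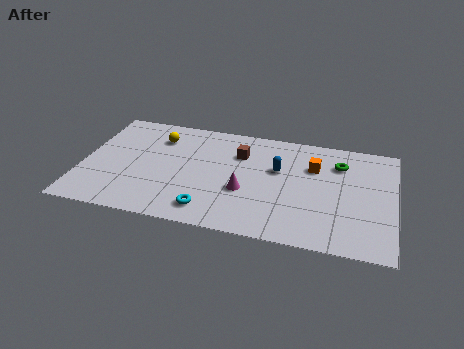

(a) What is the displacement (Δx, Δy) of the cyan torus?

(2.3, -2.7)

The cyan torus was at about (4.0, 4.1) and moved to about (6.3, 1.4).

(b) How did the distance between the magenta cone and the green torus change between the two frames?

+3.7

They were about 1.7 units apart before and 5.4 after — 3.7 units further apart.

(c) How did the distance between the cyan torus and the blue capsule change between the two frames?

-3.2

Before: roughly 8.1 units apart; after: 4.9. That's 3.2 units closer together.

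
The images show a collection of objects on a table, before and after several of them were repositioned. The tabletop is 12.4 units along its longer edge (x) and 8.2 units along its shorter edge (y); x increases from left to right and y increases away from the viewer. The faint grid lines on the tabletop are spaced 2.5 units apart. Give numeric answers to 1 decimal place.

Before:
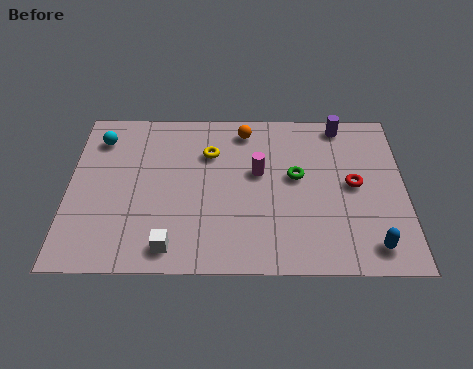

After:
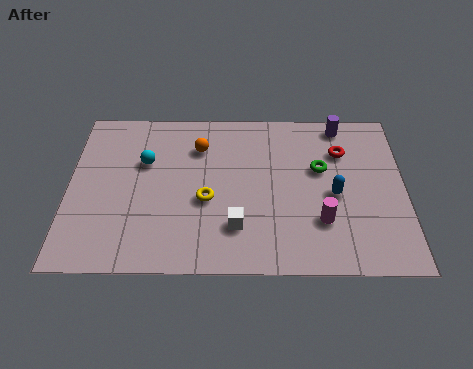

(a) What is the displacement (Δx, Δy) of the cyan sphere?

(1.7, -1.2)

The cyan sphere started near (1.1, 6.5) and ended near (2.8, 5.3).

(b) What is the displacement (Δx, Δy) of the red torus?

(-0.4, 1.7)

The red torus started near (10.5, 4.2) and ended near (10.1, 5.9).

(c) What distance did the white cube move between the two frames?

2.6

The white cube moved from about (3.8, 1.1) to (6.2, 2.1), a distance of √(2.4² + 1.0²) ≈ 2.6.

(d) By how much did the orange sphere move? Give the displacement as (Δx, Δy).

(-1.7, -0.9)

The orange sphere started near (6.5, 7.0) and ended near (4.8, 6.1).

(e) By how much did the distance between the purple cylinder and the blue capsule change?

-2.6

The distance was about 6.2 in the first image and 3.6 in the second, so they moved 2.6 units closer together.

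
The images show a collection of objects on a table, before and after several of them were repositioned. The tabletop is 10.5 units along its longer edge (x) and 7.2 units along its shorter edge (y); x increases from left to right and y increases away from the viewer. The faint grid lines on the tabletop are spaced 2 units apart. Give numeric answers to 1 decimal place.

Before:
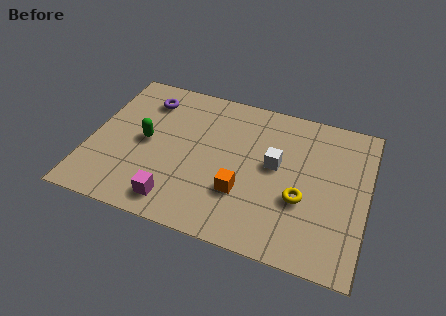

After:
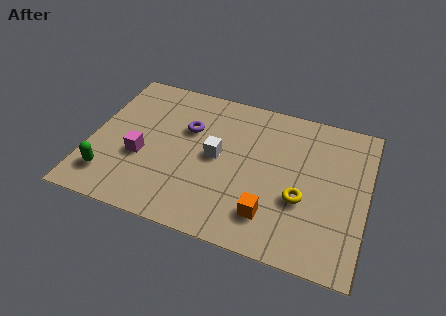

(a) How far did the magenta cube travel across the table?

2.3

The magenta cube was near (3.5, 1.1) before and (2.0, 2.8) after, so it travelled √(1.5² + 1.7²) ≈ 2.3 units.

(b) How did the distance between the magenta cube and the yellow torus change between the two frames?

+1.2

The distance was about 4.9 in the first image and 6.1 in the second, so they moved 1.2 units further apart.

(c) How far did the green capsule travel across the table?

2.4

From (2.1, 3.6) to (0.9, 1.5), the green capsule covered √(1.2² + 2.1²) ≈ 2.4 units.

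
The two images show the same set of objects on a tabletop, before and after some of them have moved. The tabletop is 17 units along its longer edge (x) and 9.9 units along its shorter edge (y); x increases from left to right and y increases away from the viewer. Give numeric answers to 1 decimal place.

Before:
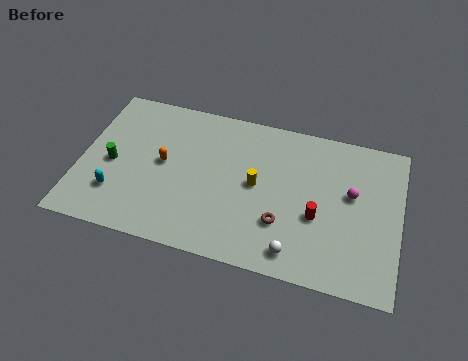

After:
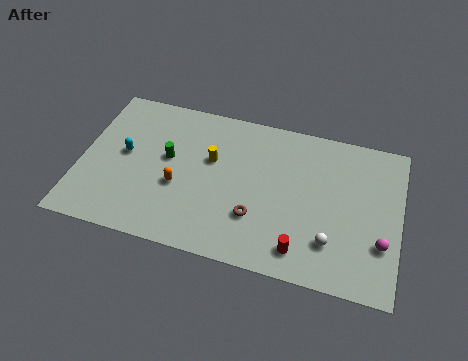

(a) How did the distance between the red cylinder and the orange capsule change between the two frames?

-1.3

They were about 8.4 units apart before and 7.1 after — 1.3 units closer together.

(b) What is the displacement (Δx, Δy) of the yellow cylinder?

(-2.5, 1.0)

The yellow cylinder was at about (9.4, 5.1) and moved to about (6.9, 6.1).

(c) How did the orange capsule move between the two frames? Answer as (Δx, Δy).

(0.9, -1.3)

The orange capsule was at about (4.4, 5.2) and moved to about (5.3, 3.9).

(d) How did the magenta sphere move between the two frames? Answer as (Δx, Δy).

(1.7, -2.7)

The magenta sphere started near (14.4, 5.8) and ended near (16.1, 3.1).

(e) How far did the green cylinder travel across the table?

3.1

From (1.7, 4.5) to (4.6, 5.6), the green cylinder covered √(2.9² + 1.1²) ≈ 3.1 units.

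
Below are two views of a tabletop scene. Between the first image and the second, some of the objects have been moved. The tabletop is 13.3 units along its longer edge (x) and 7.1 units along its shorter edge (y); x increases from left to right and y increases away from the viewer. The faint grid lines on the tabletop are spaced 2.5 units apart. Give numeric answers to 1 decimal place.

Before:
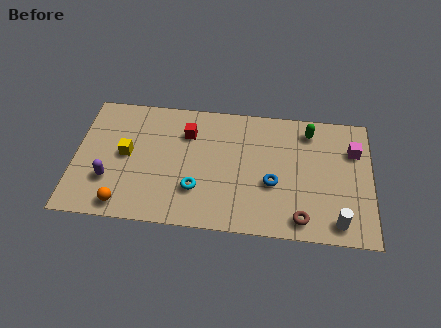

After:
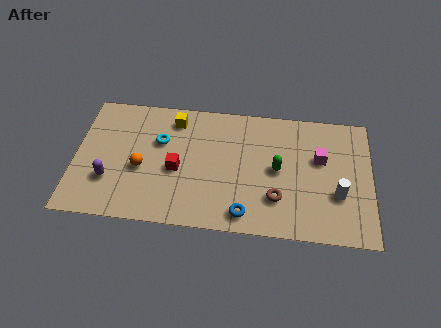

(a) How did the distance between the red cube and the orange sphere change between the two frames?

-3.5

The distance was about 5.1 in the first image and 1.6 in the second, so they moved 3.5 units closer together.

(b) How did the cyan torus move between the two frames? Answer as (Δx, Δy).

(-1.7, 2.5)

From the two frames, the cyan torus sits at roughly (5.5, 2.1) before and (3.8, 4.6) after.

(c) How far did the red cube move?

2.1

From (5.0, 5.2) to (4.6, 3.1), the red cube covered √(0.4² + 2.1²) ≈ 2.1 units.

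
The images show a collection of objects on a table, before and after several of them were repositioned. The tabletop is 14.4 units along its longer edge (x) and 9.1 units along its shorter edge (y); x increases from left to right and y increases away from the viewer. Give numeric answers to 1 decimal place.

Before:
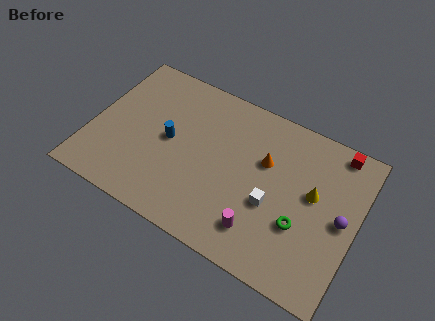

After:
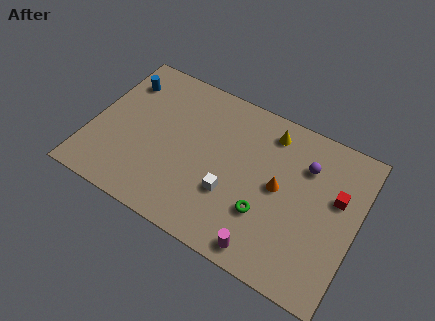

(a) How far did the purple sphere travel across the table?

3.0

The purple sphere was near (13.6, 4.5) before and (11.4, 6.6) after, so it travelled √(2.2² + 2.1²) ≈ 3.0 units.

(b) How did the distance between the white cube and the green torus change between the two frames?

+0.3

Before: roughly 1.6 units apart; after: 1.9. That's 0.3 units further apart.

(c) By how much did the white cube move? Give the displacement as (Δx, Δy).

(-2.2, -0.5)

From the two frames, the white cube sits at roughly (10.0, 3.6) before and (7.8, 3.1) after.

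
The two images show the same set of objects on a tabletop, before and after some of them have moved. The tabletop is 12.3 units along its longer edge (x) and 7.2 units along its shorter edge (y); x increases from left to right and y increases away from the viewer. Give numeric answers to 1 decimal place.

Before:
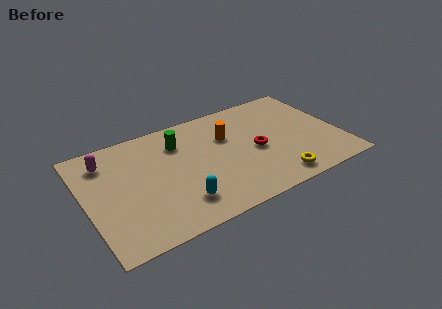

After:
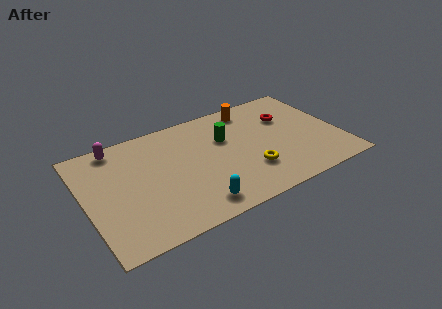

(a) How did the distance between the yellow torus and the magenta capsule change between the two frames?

-1.6

The distance was about 8.9 in the first image and 7.3 in the second, so they moved 1.6 units closer together.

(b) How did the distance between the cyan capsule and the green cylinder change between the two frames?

+0.3

Before: roughly 3.8 units apart; after: 4.1. That's 0.3 units further apart.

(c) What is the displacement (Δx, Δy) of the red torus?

(1.8, 1.6)

The red torus started near (8.2, 3.3) and ended near (10.0, 4.9).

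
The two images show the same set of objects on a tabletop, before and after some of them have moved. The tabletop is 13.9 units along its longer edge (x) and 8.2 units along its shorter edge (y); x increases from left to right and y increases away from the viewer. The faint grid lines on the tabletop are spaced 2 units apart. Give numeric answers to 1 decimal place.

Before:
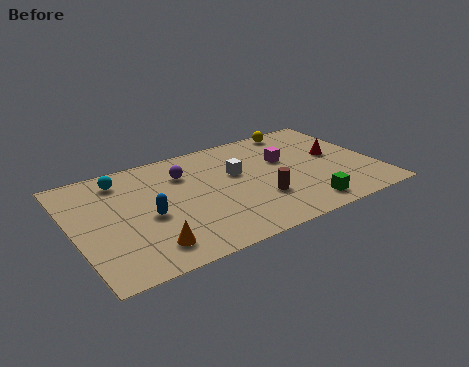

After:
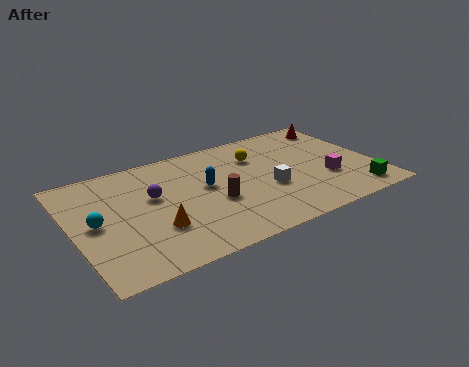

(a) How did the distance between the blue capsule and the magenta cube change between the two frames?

-1.1

The distance was about 6.8 in the first image and 5.7 in the second, so they moved 1.1 units closer together.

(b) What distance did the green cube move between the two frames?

2.5

The green cube was near (10.1, 1.2) before and (12.6, 1.2) after, so it travelled √(2.5² + 0.0²) ≈ 2.5 units.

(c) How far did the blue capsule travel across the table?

3.0

The blue capsule moved from about (3.3, 3.6) to (6.1, 4.6), a distance of √(2.8² + 1.0²) ≈ 3.0.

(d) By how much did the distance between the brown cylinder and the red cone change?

+3.2

Before: roughly 4.3 units apart; after: 7.5. That's 3.2 units further apart.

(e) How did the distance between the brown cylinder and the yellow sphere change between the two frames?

-2.0

They were about 5.5 units apart before and 3.5 after — 2.0 units closer together.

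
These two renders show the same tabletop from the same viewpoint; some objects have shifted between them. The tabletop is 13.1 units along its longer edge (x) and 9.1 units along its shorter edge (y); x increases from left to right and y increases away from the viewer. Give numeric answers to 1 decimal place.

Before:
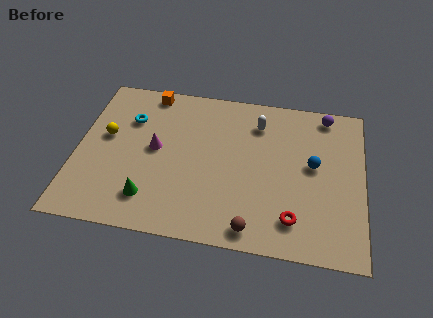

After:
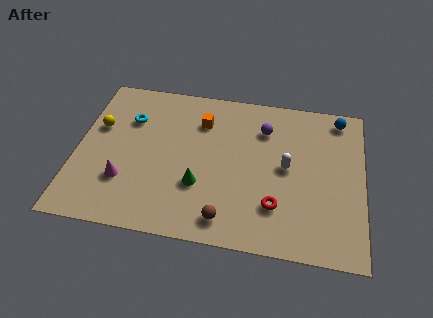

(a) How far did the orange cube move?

2.9

The orange cube was near (3.1, 8.2) before and (5.6, 6.8) after, so it travelled √(2.5² + 1.4²) ≈ 2.9 units.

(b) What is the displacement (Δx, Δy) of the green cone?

(2.2, 1.1)

From the two frames, the green cone sits at roughly (3.5, 1.9) before and (5.7, 3.0) after.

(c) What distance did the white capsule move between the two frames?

2.8

The white capsule moved from about (8.2, 7.1) to (9.6, 4.7), a distance of √(1.4² + 2.4²) ≈ 2.8.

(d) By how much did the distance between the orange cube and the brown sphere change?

-3.1

They were about 8.8 units apart before and 5.7 after — 3.1 units closer together.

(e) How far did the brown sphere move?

1.2

The brown sphere moved from about (8.2, 1.0) to (7.0, 1.3), a distance of √(1.2² + 0.3²) ≈ 1.2.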